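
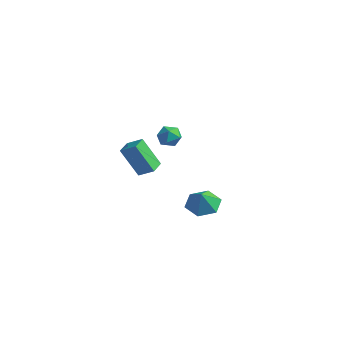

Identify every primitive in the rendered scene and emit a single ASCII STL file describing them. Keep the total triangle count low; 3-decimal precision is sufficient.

solid 
facet normal -0.778 -0.412 -0.474
outer loop
vertex -4.193 -1.466 0.077
vertex -4.763 -0.52 0.191
vertex -3.401 -0.757 -1.838
endloop
endfacet
facet normal 0.513 -0.852 -0.103
outer loop
vertex -2.537 -0.3 -1.311
vertex -4.193 -1.466 0.077
vertex -3.401 -0.757 -1.838
endloop
endfacet
facet normal -0.778 -0.412 -0.474
outer loop
vertex -3.401 -0.757 -1.838
vertex -4.763 -0.52 0.191
vertex -3.971 0.188 -1.724
endloop
endfacet
facet normal 0.362 0.324 -0.874
outer loop
vertex -3.971 0.188 -1.724
vertex -2.537 -0.3 -1.311
vertex -3.401 -0.757 -1.838
endloop
endfacet
facet normal -0.362 -0.324 0.874
outer loop
vertex -4.193 -1.466 0.077
vertex -3.899 -0.063 0.718
vertex -4.763 -0.52 0.191
endloop
endfacet
facet normal 0.514 -0.852 -0.102
outer loop
vertex -3.329 -1.008 0.604
vertex -4.193 -1.466 0.077
vertex -2.537 -0.3 -1.311
endloop
endfacet
facet normal -0.362 -0.324 0.874
outer loop
vertex -3.329 -1.008 0.604
vertex -3.899 -0.063 0.718
vertex -4.193 -1.466 0.077
endloop
endfacet
facet normal -0.513 0.852 0.103
outer loop
vertex -4.763 -0.52 0.191
vertex -3.899 -0.063 0.718
vertex -3.971 0.188 -1.724
endloop
endfacet
facet normal 0.362 0.323 -0.874
outer loop
vertex -3.107 0.646 -1.197
vertex -2.537 -0.3 -1.311
vertex -3.971 0.188 -1.724
endloop
endfacet
facet normal -0.514 0.852 0.103
outer loop
vertex -3.971 0.188 -1.724
vertex -3.899 -0.063 0.718
vertex -3.107 0.646 -1.197
endloop
endfacet
facet normal 0.778 0.412 0.474
outer loop
vertex -3.107 0.646 -1.197
vertex -3.329 -1.008 0.604
vertex -2.537 -0.3 -1.311
endloop
endfacet
facet normal 0.778 0.412 0.474
outer loop
vertex -3.899 -0.063 0.718
vertex -3.329 -1.008 0.604
vertex -3.107 0.646 -1.197
endloop
endfacet
facet normal -0.366 0.418 -0.831
outer loop
vertex 4.07 -2.54 -1.538
vertex 3.626 -1.803 -0.972
vertex 4.584 -1.673 -1.328
endloop
endfacet
facet normal 0.853 -0.519 0.052
outer loop
vertex 4.07 -2.54 -1.538
vertex 4.584 -1.673 -1.328
vertex 4.094 -2.337 0.092
endloop
endfacet
facet normal -0.366 0.417 -0.832
outer loop
vertex 4.584 -1.673 -1.328
vertex 3.626 -1.803 -0.972
vertex 4.14 -0.935 -0.763
endloop
endfacet
facet normal 0.886 0.220 0.409
outer loop
vertex 4.584 -1.673 -1.328
vertex 4.14 -0.935 -0.763
vertex 4.094 -2.337 0.092
endloop
endfacet
facet normal -0.366 0.417 -0.832
outer loop
vertex 4.14 -0.935 -0.763
vertex 3.626 -1.803 -0.972
vertex 3.182 -1.065 -0.407
endloop
endfacet
facet normal 0.241 0.499 0.832
outer loop
vertex 4.14 -0.935 -0.763
vertex 3.182 -1.065 -0.407
vertex 4.094 -2.337 0.092
endloop
endfacet
facet normal -0.365 0.417 -0.832
outer loop
vertex 3.182 -1.065 -0.407
vertex 3.626 -1.803 -0.972
vertex 2.668 -1.933 -0.617
endloop
endfacet
facet normal -0.436 0.040 0.899
outer loop
vertex 3.182 -1.065 -0.407
vertex 2.668 -1.933 -0.617
vertex 4.094 -2.337 0.092
endloop
endfacet
facet normal -0.365 0.418 -0.832
outer loop
vertex 2.668 -1.933 -0.617
vertex 3.626 -1.803 -0.972
vertex 3.112 -2.67 -1.182
endloop
endfacet
facet normal -0.468 -0.698 0.543
outer loop
vertex 2.668 -1.933 -0.617
vertex 3.112 -2.67 -1.182
vertex 4.094 -2.337 0.092
endloop
endfacet
facet normal -0.366 0.418 -0.831
outer loop
vertex 3.112 -2.67 -1.182
vertex 3.626 -1.803 -0.972
vertex 4.07 -2.54 -1.538
endloop
endfacet
facet normal 0.177 -0.977 0.119
outer loop
vertex 3.112 -2.67 -1.182
vertex 4.07 -2.54 -1.538
vertex 4.094 -2.337 0.092
endloop
endfacet
facet normal -0.911 0.187 0.368
outer loop
vertex -3.045 0.453 1.23
vertex -2.722 0.557 1.977
vertex -2.796 1.197 1.469
endloop
endfacet
facet normal -0.866 0.390 -0.314
outer loop
vertex -3.045 0.453 1.23
vertex -2.796 1.197 1.469
vertex -2.638 0.936 0.708
endloop
endfacet
facet normal -0.688 -0.180 -0.703
outer loop
vertex -3.045 0.453 1.23
vertex -2.638 0.936 0.708
vertex -2.466 0.135 0.745
endloop
endfacet
facet normal -0.624 -0.737 -0.261
outer loop
vertex -3.045 0.453 1.23
vertex -2.466 0.135 0.745
vertex -2.518 -0.099 1.529
endloop
endfacet
facet normal -0.761 -0.510 0.400
outer loop
vertex -3.045 0.453 1.23
vertex -2.518 -0.099 1.529
vertex -2.722 0.557 1.977
endloop
endfacet
facet normal -0.337 0.867 -0.367
outer loop
vertex -2.638 0.936 0.708
vertex -2.796 1.197 1.469
vertex -2.062 1.339 1.131
endloop
endfacet
facet normal -0.409 0.538 0.737
outer loop
vertex -2.796 1.197 1.469
vertex -2.722 0.557 1.977
vertex -2.114 1.105 1.915
endloop
endfacet
facet normal -0.166 -0.591 0.789
outer loop
vertex -2.722 0.557 1.977
vertex -2.518 -0.099 1.529
vertex -1.942 0.304 1.952
endloop
endfacet
facet normal 0.055 -0.958 -0.282
outer loop
vertex -2.518 -0.099 1.529
vertex -2.466 0.135 0.745
vertex -1.784 0.043 1.191
endloop
endfacet
facet normal -0.050 -0.057 -0.997
outer loop
vertex -2.466 0.135 0.745
vertex -2.638 0.936 0.708
vertex -1.858 0.683 0.683
endloop
endfacet
facet normal 0.624 0.737 0.261
outer loop
vertex -1.535 0.787 1.43
vertex -2.062 1.339 1.131
vertex -2.114 1.105 1.915
endloop
endfacet
facet normal 0.688 0.180 0.703
outer loop
vertex -1.535 0.787 1.43
vertex -2.114 1.105 1.915
vertex -1.942 0.304 1.952
endloop
endfacet
facet normal 0.866 -0.390 0.314
outer loop
vertex -1.535 0.787 1.43
vertex -1.942 0.304 1.952
vertex -1.784 0.043 1.191
endloop
endfacet
facet normal 0.911 -0.187 -0.368
outer loop
vertex -1.535 0.787 1.43
vertex -1.784 0.043 1.191
vertex -1.858 0.683 0.683
endloop
endfacet
facet normal 0.761 0.510 -0.400
outer loop
vertex -1.535 0.787 1.43
vertex -1.858 0.683 0.683
vertex -2.062 1.339 1.131
endloop
endfacet
facet normal -0.055 0.958 0.282
outer loop
vertex -2.114 1.105 1.915
vertex -2.062 1.339 1.131
vertex -2.796 1.197 1.469
endloop
endfacet
facet normal 0.050 0.057 0.997
outer loop
vertex -1.942 0.304 1.952
vertex -2.114 1.105 1.915
vertex -2.722 0.557 1.977
endloop
endfacet
facet normal 0.337 -0.867 0.367
outer loop
vertex -1.784 0.043 1.191
vertex -1.942 0.304 1.952
vertex -2.518 -0.099 1.529
endloop
endfacet
facet normal 0.409 -0.538 -0.737
outer loop
vertex -1.858 0.683 0.683
vertex -1.784 0.043 1.191
vertex -2.466 0.135 0.745
endloop
endfacet
facet normal 0.166 0.591 -0.789
outer loop
vertex -2.062 1.339 1.131
vertex -1.858 0.683 0.683
vertex -2.638 0.936 0.708
endloop
endfacet

endsolid


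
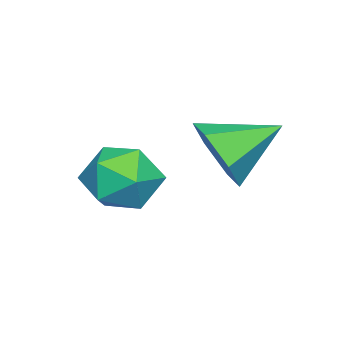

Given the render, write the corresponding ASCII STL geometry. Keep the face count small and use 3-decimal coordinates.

solid 
facet normal -0.796 0.591 -0.135
outer loop
vertex -0.95 -0.581 -3.193
vertex -1.215 -0.713 -2.206
vertex -0.593 0.064 -2.474
endloop
endfacet
facet normal -0.262 0.779 -0.569
outer loop
vertex -0.95 -0.581 -3.193
vertex -0.593 0.064 -2.474
vertex 0.032 -0.271 -3.221
endloop
endfacet
facet normal -0.096 0.216 -0.972
outer loop
vertex -0.95 -0.581 -3.193
vertex 0.032 -0.271 -3.221
vertex -0.204 -1.255 -3.416
endloop
endfacet
facet normal -0.526 -0.322 -0.787
outer loop
vertex -0.95 -0.581 -3.193
vertex -0.204 -1.255 -3.416
vertex -0.975 -1.528 -2.789
endloop
endfacet
facet normal -0.959 -0.090 -0.269
outer loop
vertex -0.95 -0.581 -3.193
vertex -0.975 -1.528 -2.789
vertex -1.215 -0.713 -2.206
endloop
endfacet
facet normal 0.305 0.938 -0.165
outer loop
vertex 0.032 -0.271 -3.221
vertex -0.593 0.064 -2.474
vertex 0.375 -0.212 -2.251
endloop
endfacet
facet normal -0.558 0.632 0.538
outer loop
vertex -0.593 0.064 -2.474
vertex -1.215 -0.713 -2.206
vertex -0.396 -0.485 -1.624
endloop
endfacet
facet normal -0.822 -0.471 0.319
outer loop
vertex -1.215 -0.713 -2.206
vertex -0.975 -1.528 -2.789
vertex -0.632 -1.469 -1.819
endloop
endfacet
facet normal -0.122 -0.846 -0.518
outer loop
vertex -0.975 -1.528 -2.789
vertex -0.204 -1.255 -3.416
vertex -0.007 -1.804 -2.566
endloop
endfacet
facet normal 0.575 0.024 -0.818
outer loop
vertex -0.204 -1.255 -3.416
vertex 0.032 -0.271 -3.221
vertex 0.615 -1.027 -2.834
endloop
endfacet
facet normal 0.526 0.322 0.787
outer loop
vertex 0.35 -1.159 -1.847
vertex 0.375 -0.212 -2.251
vertex -0.396 -0.485 -1.624
endloop
endfacet
facet normal 0.096 -0.216 0.972
outer loop
vertex 0.35 -1.159 -1.847
vertex -0.396 -0.485 -1.624
vertex -0.632 -1.469 -1.819
endloop
endfacet
facet normal 0.262 -0.779 0.569
outer loop
vertex 0.35 -1.159 -1.847
vertex -0.632 -1.469 -1.819
vertex -0.007 -1.804 -2.566
endloop
endfacet
facet normal 0.796 -0.591 0.135
outer loop
vertex 0.35 -1.159 -1.847
vertex -0.007 -1.804 -2.566
vertex 0.615 -1.027 -2.834
endloop
endfacet
facet normal 0.959 0.090 0.269
outer loop
vertex 0.35 -1.159 -1.847
vertex 0.615 -1.027 -2.834
vertex 0.375 -0.212 -2.251
endloop
endfacet
facet normal 0.122 0.846 0.518
outer loop
vertex -0.396 -0.485 -1.624
vertex 0.375 -0.212 -2.251
vertex -0.593 0.064 -2.474
endloop
endfacet
facet normal -0.575 -0.024 0.818
outer loop
vertex -0.632 -1.469 -1.819
vertex -0.396 -0.485 -1.624
vertex -1.215 -0.713 -2.206
endloop
endfacet
facet normal -0.305 -0.938 0.165
outer loop
vertex -0.007 -1.804 -2.566
vertex -0.632 -1.469 -1.819
vertex -0.975 -1.528 -2.789
endloop
endfacet
facet normal 0.558 -0.632 -0.538
outer loop
vertex 0.615 -1.027 -2.834
vertex -0.007 -1.804 -2.566
vertex -0.204 -1.255 -3.416
endloop
endfacet
facet normal 0.822 0.471 -0.319
outer loop
vertex 0.375 -0.212 -2.251
vertex 0.615 -1.027 -2.834
vertex 0.032 -0.271 -3.221
endloop
endfacet
facet normal 0.568 -0.704 -0.426
outer loop
vertex -1.521 0.586 -1.44
vertex -2.129 0.62 -2.308
vertex -1.283 1.254 -2.228
endloop
endfacet
facet normal 0.433 0.619 0.655
outer loop
vertex -1.521 0.586 -1.44
vertex -1.283 1.254 -2.228
vertex -3.111 1.84 -1.572
endloop
endfacet
facet normal 0.568 -0.704 -0.426
outer loop
vertex -1.283 1.254 -2.228
vertex -2.129 0.62 -2.308
vertex -1.891 1.288 -3.096
endloop
endfacet
facet normal 0.256 0.956 -0.142
outer loop
vertex -1.283 1.254 -2.228
vertex -1.891 1.288 -3.096
vertex -3.111 1.84 -1.572
endloop
endfacet
facet normal 0.568 -0.704 -0.426
outer loop
vertex -1.891 1.288 -3.096
vertex -2.129 0.62 -2.308
vertex -2.737 0.654 -3.176
endloop
endfacet
facet normal -0.444 0.668 -0.597
outer loop
vertex -1.891 1.288 -3.096
vertex -2.737 0.654 -3.176
vertex -3.111 1.84 -1.572
endloop
endfacet
facet normal 0.567 -0.705 -0.425
outer loop
vertex -2.737 0.654 -3.176
vertex -2.129 0.62 -2.308
vertex -2.975 -0.013 -2.387
endloop
endfacet
facet normal -0.966 0.042 -0.256
outer loop
vertex -2.737 0.654 -3.176
vertex -2.975 -0.013 -2.387
vertex -3.111 1.84 -1.572
endloop
endfacet
facet normal 0.567 -0.705 -0.425
outer loop
vertex -2.975 -0.013 -2.387
vertex -2.129 0.62 -2.308
vertex -2.367 -0.047 -1.52
endloop
endfacet
facet normal -0.788 -0.296 0.541
outer loop
vertex -2.975 -0.013 -2.387
vertex -2.367 -0.047 -1.52
vertex -3.111 1.84 -1.572
endloop
endfacet
facet normal 0.568 -0.705 -0.425
outer loop
vertex -2.367 -0.047 -1.52
vertex -2.129 0.62 -2.308
vertex -1.521 0.586 -1.44
endloop
endfacet
facet normal -0.089 -0.007 0.996
outer loop
vertex -2.367 -0.047 -1.52
vertex -1.521 0.586 -1.44
vertex -3.111 1.84 -1.572
endloop
endfacet

endsolid


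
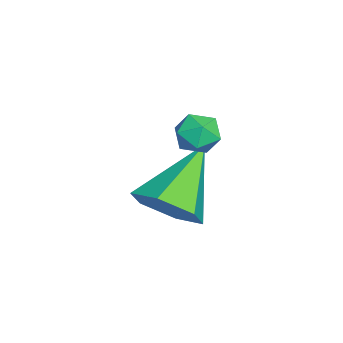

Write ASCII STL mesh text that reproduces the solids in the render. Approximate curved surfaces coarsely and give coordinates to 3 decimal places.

solid 
facet normal 0.686 -0.390 -0.615
outer loop
vertex 2.198 -3.441 -0.159
vertex 1.531 -4.136 -0.463
vertex 1.597 -3.253 -0.949
endloop
endfacet
facet normal 0.134 0.982 0.132
outer loop
vertex 2.198 -3.441 -0.159
vertex 1.597 -3.253 -0.949
vertex 0.029 -3.284 0.883
endloop
endfacet
facet normal 0.686 -0.390 -0.615
outer loop
vertex 1.597 -3.253 -0.949
vertex 1.531 -4.136 -0.463
vertex 0.93 -3.948 -1.253
endloop
endfacet
facet normal -0.539 0.713 -0.449
outer loop
vertex 1.597 -3.253 -0.949
vertex 0.93 -3.948 -1.253
vertex 0.029 -3.284 0.883
endloop
endfacet
facet normal 0.686 -0.389 -0.615
outer loop
vertex 0.93 -3.948 -1.253
vertex 1.531 -4.136 -0.463
vertex 0.864 -4.831 -0.768
endloop
endfacet
facet normal -0.927 -0.124 -0.353
outer loop
vertex 0.93 -3.948 -1.253
vertex 0.864 -4.831 -0.768
vertex 0.029 -3.284 0.883
endloop
endfacet
facet normal 0.686 -0.389 -0.615
outer loop
vertex 0.864 -4.831 -0.768
vertex 1.531 -4.136 -0.463
vertex 1.465 -5.019 0.022
endloop
endfacet
facet normal -0.643 -0.693 0.324
outer loop
vertex 0.864 -4.831 -0.768
vertex 1.465 -5.019 0.022
vertex 0.029 -3.284 0.883
endloop
endfacet
facet normal 0.686 -0.389 -0.615
outer loop
vertex 1.465 -5.019 0.022
vertex 1.531 -4.136 -0.463
vertex 2.132 -4.324 0.326
endloop
endfacet
facet normal 0.030 -0.424 0.905
outer loop
vertex 1.465 -5.019 0.022
vertex 2.132 -4.324 0.326
vertex 0.029 -3.284 0.883
endloop
endfacet
facet normal 0.686 -0.389 -0.615
outer loop
vertex 2.132 -4.324 0.326
vertex 1.531 -4.136 -0.463
vertex 2.198 -3.441 -0.159
endloop
endfacet
facet normal 0.418 0.413 0.809
outer loop
vertex 2.132 -4.324 0.326
vertex 2.198 -3.441 -0.159
vertex 0.029 -3.284 0.883
endloop
endfacet
facet normal -0.181 0.976 0.121
outer loop
vertex 1.176 -2.929 2.014
vertex 1.301 -2.985 2.651
vertex 1.783 -2.844 2.235
endloop
endfacet
facet normal 0.075 0.844 -0.531
outer loop
vertex 1.176 -2.929 2.014
vertex 1.783 -2.844 2.235
vertex 1.681 -3.18 1.686
endloop
endfacet
facet normal -0.364 0.380 -0.851
outer loop
vertex 1.176 -2.929 2.014
vertex 1.681 -3.18 1.686
vertex 1.136 -3.529 1.763
endloop
endfacet
facet normal -0.891 0.225 -0.395
outer loop
vertex 1.176 -2.929 2.014
vertex 1.136 -3.529 1.763
vertex 0.902 -3.409 2.359
endloop
endfacet
facet normal -0.779 0.592 0.205
outer loop
vertex 1.176 -2.929 2.014
vertex 0.902 -3.409 2.359
vertex 1.301 -2.985 2.651
endloop
endfacet
facet normal 0.712 0.532 -0.458
outer loop
vertex 1.681 -3.18 1.686
vertex 1.783 -2.844 2.235
vertex 2.118 -3.391 2.121
endloop
endfacet
facet normal 0.298 0.745 0.597
outer loop
vertex 1.783 -2.844 2.235
vertex 1.301 -2.985 2.651
vertex 1.884 -3.271 2.717
endloop
endfacet
facet normal -0.669 0.125 0.733
outer loop
vertex 1.301 -2.985 2.651
vertex 0.902 -3.409 2.359
vertex 1.339 -3.62 2.794
endloop
endfacet
facet normal -0.849 -0.470 -0.239
outer loop
vertex 0.902 -3.409 2.359
vertex 1.136 -3.529 1.763
vertex 1.237 -3.956 2.245
endloop
endfacet
facet normal 0.003 -0.220 -0.976
outer loop
vertex 1.136 -3.529 1.763
vertex 1.681 -3.18 1.686
vertex 1.719 -3.815 1.829
endloop
endfacet
facet normal 0.891 -0.225 0.395
outer loop
vertex 1.844 -3.871 2.466
vertex 2.118 -3.391 2.121
vertex 1.884 -3.271 2.717
endloop
endfacet
facet normal 0.364 -0.380 0.851
outer loop
vertex 1.844 -3.871 2.466
vertex 1.884 -3.271 2.717
vertex 1.339 -3.62 2.794
endloop
endfacet
facet normal -0.075 -0.844 0.531
outer loop
vertex 1.844 -3.871 2.466
vertex 1.339 -3.62 2.794
vertex 1.237 -3.956 2.245
endloop
endfacet
facet normal 0.181 -0.976 -0.121
outer loop
vertex 1.844 -3.871 2.466
vertex 1.237 -3.956 2.245
vertex 1.719 -3.815 1.829
endloop
endfacet
facet normal 0.779 -0.592 -0.205
outer loop
vertex 1.844 -3.871 2.466
vertex 1.719 -3.815 1.829
vertex 2.118 -3.391 2.121
endloop
endfacet
facet normal 0.849 0.470 0.239
outer loop
vertex 1.884 -3.271 2.717
vertex 2.118 -3.391 2.121
vertex 1.783 -2.844 2.235
endloop
endfacet
facet normal -0.003 0.220 0.976
outer loop
vertex 1.339 -3.62 2.794
vertex 1.884 -3.271 2.717
vertex 1.301 -2.985 2.651
endloop
endfacet
facet normal -0.712 -0.532 0.458
outer loop
vertex 1.237 -3.956 2.245
vertex 1.339 -3.62 2.794
vertex 0.902 -3.409 2.359
endloop
endfacet
facet normal -0.298 -0.745 -0.597
outer loop
vertex 1.719 -3.815 1.829
vertex 1.237 -3.956 2.245
vertex 1.136 -3.529 1.763
endloop
endfacet
facet normal 0.669 -0.125 -0.733
outer loop
vertex 2.118 -3.391 2.121
vertex 1.719 -3.815 1.829
vertex 1.681 -3.18 1.686
endloop
endfacet

endsolid


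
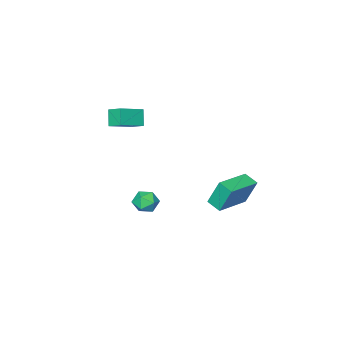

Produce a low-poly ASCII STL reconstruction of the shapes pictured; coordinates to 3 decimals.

solid 
facet normal -0.529 0.699 0.481
outer loop
vertex 0.375 -0.609 -1.159
vertex 0.651 -0.861 -0.489
vertex 1.023 -0.313 -0.876
endloop
endfacet
facet normal -0.346 0.922 -0.172
outer loop
vertex 0.375 -0.609 -1.159
vertex 1.023 -0.313 -0.876
vertex 0.969 -0.473 -1.625
endloop
endfacet
facet normal -0.611 0.458 -0.645
outer loop
vertex 0.375 -0.609 -1.159
vertex 0.969 -0.473 -1.625
vertex 0.563 -1.12 -1.7
endloop
endfacet
facet normal -0.957 -0.051 -0.285
outer loop
vertex 0.375 -0.609 -1.159
vertex 0.563 -1.12 -1.7
vertex 0.367 -1.36 -0.998
endloop
endfacet
facet normal -0.907 0.098 0.410
outer loop
vertex 0.375 -0.609 -1.159
vertex 0.367 -1.36 -0.998
vertex 0.651 -0.861 -0.489
endloop
endfacet
facet normal 0.365 0.905 -0.220
outer loop
vertex 0.969 -0.473 -1.625
vertex 1.023 -0.313 -0.876
vertex 1.613 -0.64 -1.242
endloop
endfacet
facet normal 0.069 0.544 0.836
outer loop
vertex 1.023 -0.313 -0.876
vertex 0.651 -0.861 -0.489
vertex 1.417 -0.88 -0.54
endloop
endfacet
facet normal -0.541 -0.429 0.723
outer loop
vertex 0.651 -0.861 -0.489
vertex 0.367 -1.36 -0.998
vertex 1.011 -1.527 -0.615
endloop
endfacet
facet normal -0.622 -0.671 -0.403
outer loop
vertex 0.367 -1.36 -0.998
vertex 0.563 -1.12 -1.7
vertex 0.957 -1.687 -1.364
endloop
endfacet
facet normal -0.062 0.153 -0.986
outer loop
vertex 0.563 -1.12 -1.7
vertex 0.969 -0.473 -1.625
vertex 1.329 -1.139 -1.751
endloop
endfacet
facet normal 0.957 0.051 0.285
outer loop
vertex 1.605 -1.391 -1.081
vertex 1.613 -0.64 -1.242
vertex 1.417 -0.88 -0.54
endloop
endfacet
facet normal 0.611 -0.458 0.645
outer loop
vertex 1.605 -1.391 -1.081
vertex 1.417 -0.88 -0.54
vertex 1.011 -1.527 -0.615
endloop
endfacet
facet normal 0.346 -0.922 0.172
outer loop
vertex 1.605 -1.391 -1.081
vertex 1.011 -1.527 -0.615
vertex 0.957 -1.687 -1.364
endloop
endfacet
facet normal 0.529 -0.699 -0.481
outer loop
vertex 1.605 -1.391 -1.081
vertex 0.957 -1.687 -1.364
vertex 1.329 -1.139 -1.751
endloop
endfacet
facet normal 0.907 -0.098 -0.410
outer loop
vertex 1.605 -1.391 -1.081
vertex 1.329 -1.139 -1.751
vertex 1.613 -0.64 -1.242
endloop
endfacet
facet normal 0.622 0.671 0.403
outer loop
vertex 1.417 -0.88 -0.54
vertex 1.613 -0.64 -1.242
vertex 1.023 -0.313 -0.876
endloop
endfacet
facet normal 0.062 -0.153 0.986
outer loop
vertex 1.011 -1.527 -0.615
vertex 1.417 -0.88 -0.54
vertex 0.651 -0.861 -0.489
endloop
endfacet
facet normal -0.365 -0.905 0.220
outer loop
vertex 0.957 -1.687 -1.364
vertex 1.011 -1.527 -0.615
vertex 0.367 -1.36 -0.998
endloop
endfacet
facet normal -0.069 -0.544 -0.836
outer loop
vertex 1.329 -1.139 -1.751
vertex 0.957 -1.687 -1.364
vertex 0.563 -1.12 -1.7
endloop
endfacet
facet normal 0.541 0.429 -0.723
outer loop
vertex 1.613 -0.64 -1.242
vertex 1.329 -1.139 -1.751
vertex 0.969 -0.473 -1.625
endloop
endfacet
facet normal -0.348 -0.435 0.830
outer loop
vertex 0.64 -4.342 4.084
vertex 0.54 -3.497 4.485
vertex -0.813 -4.248 3.524
endloop
endfacet
facet normal 0.106 -0.899 -0.426
outer loop
vertex -0.44 -3.783 2.635
vertex 0.64 -4.342 4.084
vertex -0.813 -4.248 3.524
endloop
endfacet
facet normal -0.349 -0.434 0.830
outer loop
vertex -0.813 -4.248 3.524
vertex 0.54 -3.497 4.485
vertex -0.913 -3.403 3.924
endloop
endfacet
facet normal -0.931 0.060 -0.359
outer loop
vertex -0.913 -3.403 3.924
vertex -0.44 -3.783 2.635
vertex -0.813 -4.248 3.524
endloop
endfacet
facet normal 0.931 -0.060 0.359
outer loop
vertex 0.64 -4.342 4.084
vertex 0.913 -3.032 3.596
vertex 0.54 -3.497 4.485
endloop
endfacet
facet normal 0.106 -0.899 -0.426
outer loop
vertex 1.013 -3.877 3.196
vertex 0.64 -4.342 4.084
vertex -0.44 -3.783 2.635
endloop
endfacet
facet normal 0.931 -0.060 0.360
outer loop
vertex 1.013 -3.877 3.196
vertex 0.913 -3.032 3.596
vertex 0.64 -4.342 4.084
endloop
endfacet
facet normal -0.106 0.899 0.426
outer loop
vertex 0.54 -3.497 4.485
vertex 0.913 -3.032 3.596
vertex -0.913 -3.403 3.924
endloop
endfacet
facet normal -0.931 0.060 -0.360
outer loop
vertex -0.54 -2.938 3.036
vertex -0.44 -3.783 2.635
vertex -0.913 -3.403 3.924
endloop
endfacet
facet normal -0.106 0.899 0.426
outer loop
vertex -0.913 -3.403 3.924
vertex 0.913 -3.032 3.596
vertex -0.54 -2.938 3.036
endloop
endfacet
facet normal 0.349 0.435 -0.830
outer loop
vertex -0.54 -2.938 3.036
vertex 1.013 -3.877 3.196
vertex -0.44 -3.783 2.635
endloop
endfacet
facet normal 0.348 0.434 -0.831
outer loop
vertex 0.913 -3.032 3.596
vertex 1.013 -3.877 3.196
vertex -0.54 -2.938 3.036
endloop
endfacet
facet normal -0.980 -0.132 -0.151
outer loop
vertex -2.107 3.034 1.59
vertex -2.172 3.85 1.297
vertex -1.807 2.52 0.094
endloop
endfacet
facet normal 0.075 -0.938 0.337
outer loop
vertex 0.192 2.79 0.403
vertex -2.107 3.034 1.59
vertex -1.807 2.52 0.094
endloop
endfacet
facet normal -0.980 -0.131 -0.152
outer loop
vertex -1.807 2.52 0.094
vertex -2.172 3.85 1.297
vertex -1.871 3.337 -0.199
endloop
endfacet
facet normal 0.187 -0.319 -0.929
outer loop
vertex -1.871 3.337 -0.199
vertex 0.192 2.79 0.403
vertex -1.807 2.52 0.094
endloop
endfacet
facet normal -0.187 0.319 0.929
outer loop
vertex -2.107 3.034 1.59
vertex -0.173 4.12 1.606
vertex -2.172 3.85 1.297
endloop
endfacet
facet normal 0.074 -0.939 0.337
outer loop
vertex -0.109 3.303 1.899
vertex -2.107 3.034 1.59
vertex 0.192 2.79 0.403
endloop
endfacet
facet normal -0.187 0.319 0.929
outer loop
vertex -0.109 3.303 1.899
vertex -0.173 4.12 1.606
vertex -2.107 3.034 1.59
endloop
endfacet
facet normal -0.075 0.939 -0.337
outer loop
vertex -2.172 3.85 1.297
vertex -0.173 4.12 1.606
vertex -1.871 3.337 -0.199
endloop
endfacet
facet normal 0.187 -0.319 -0.929
outer loop
vertex 0.127 3.606 0.11
vertex 0.192 2.79 0.403
vertex -1.871 3.337 -0.199
endloop
endfacet
facet normal -0.074 0.938 -0.337
outer loop
vertex -1.871 3.337 -0.199
vertex -0.173 4.12 1.606
vertex 0.127 3.606 0.11
endloop
endfacet
facet normal 0.980 0.132 0.152
outer loop
vertex 0.127 3.606 0.11
vertex -0.109 3.303 1.899
vertex 0.192 2.79 0.403
endloop
endfacet
facet normal 0.980 0.131 0.151
outer loop
vertex -0.173 4.12 1.606
vertex -0.109 3.303 1.899
vertex 0.127 3.606 0.11
endloop
endfacet

endsolid


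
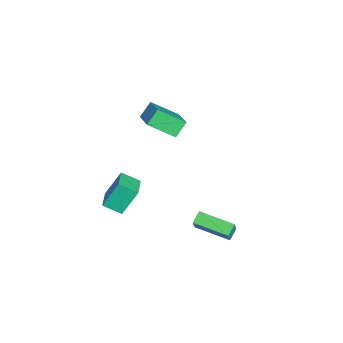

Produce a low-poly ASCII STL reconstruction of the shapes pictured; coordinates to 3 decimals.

solid 
facet normal -0.973 -0.032 -0.230
outer loop
vertex 1.626 -3.829 2.61
vertex 1.722 -2.748 2.054
vertex 2.028 -4.679 1.029
endloop
endfacet
facet normal -0.078 -0.886 0.457
outer loop
vertex 3.458 -4.632 1.366
vertex 1.626 -3.829 2.61
vertex 2.028 -4.679 1.029
endloop
endfacet
facet normal -0.973 -0.032 -0.230
outer loop
vertex 2.028 -4.679 1.029
vertex 1.722 -2.748 2.054
vertex 2.124 -3.598 0.472
endloop
endfacet
facet normal 0.218 -0.462 -0.860
outer loop
vertex 2.124 -3.598 0.472
vertex 3.458 -4.632 1.366
vertex 2.028 -4.679 1.029
endloop
endfacet
facet normal -0.218 0.462 0.860
outer loop
vertex 1.626 -3.829 2.61
vertex 3.152 -2.701 2.391
vertex 1.722 -2.748 2.054
endloop
endfacet
facet normal -0.079 -0.886 0.456
outer loop
vertex 3.056 -3.782 2.948
vertex 1.626 -3.829 2.61
vertex 3.458 -4.632 1.366
endloop
endfacet
facet normal -0.218 0.462 0.859
outer loop
vertex 3.056 -3.782 2.948
vertex 3.152 -2.701 2.391
vertex 1.626 -3.829 2.61
endloop
endfacet
facet normal 0.078 0.886 -0.456
outer loop
vertex 1.722 -2.748 2.054
vertex 3.152 -2.701 2.391
vertex 2.124 -3.598 0.472
endloop
endfacet
facet normal 0.218 -0.462 -0.860
outer loop
vertex 3.554 -3.551 0.81
vertex 3.458 -4.632 1.366
vertex 2.124 -3.598 0.472
endloop
endfacet
facet normal 0.079 0.886 -0.456
outer loop
vertex 2.124 -3.598 0.472
vertex 3.152 -2.701 2.391
vertex 3.554 -3.551 0.81
endloop
endfacet
facet normal 0.973 0.032 0.230
outer loop
vertex 3.554 -3.551 0.81
vertex 3.056 -3.782 2.948
vertex 3.458 -4.632 1.366
endloop
endfacet
facet normal 0.973 0.032 0.230
outer loop
vertex 3.152 -2.701 2.391
vertex 3.056 -3.782 2.948
vertex 3.554 -3.551 0.81
endloop
endfacet
facet normal -0.504 0.049 -0.863
outer loop
vertex 2.355 0.654 -0.14
vertex 3.033 2.643 -0.423
vertex 3.013 0.373 -0.54
endloop
endfacet
facet normal -0.320 -0.938 0.133
outer loop
vertex 3.587 0.317 0.443
vertex 2.355 0.654 -0.14
vertex 3.013 0.373 -0.54
endloop
endfacet
facet normal -0.504 0.049 -0.863
outer loop
vertex 3.013 0.373 -0.54
vertex 3.033 2.643 -0.423
vertex 3.691 2.362 -0.823
endloop
endfacet
facet normal 0.803 -0.343 -0.488
outer loop
vertex 3.691 2.362 -0.823
vertex 3.587 0.317 0.443
vertex 3.013 0.373 -0.54
endloop
endfacet
facet normal -0.803 0.343 0.488
outer loop
vertex 2.355 0.654 -0.14
vertex 3.607 2.587 0.56
vertex 3.033 2.643 -0.423
endloop
endfacet
facet normal -0.320 -0.938 0.133
outer loop
vertex 2.929 0.598 0.843
vertex 2.355 0.654 -0.14
vertex 3.587 0.317 0.443
endloop
endfacet
facet normal -0.803 0.343 0.488
outer loop
vertex 2.929 0.598 0.843
vertex 3.607 2.587 0.56
vertex 2.355 0.654 -0.14
endloop
endfacet
facet normal 0.320 0.938 -0.133
outer loop
vertex 3.033 2.643 -0.423
vertex 3.607 2.587 0.56
vertex 3.691 2.362 -0.823
endloop
endfacet
facet normal 0.803 -0.343 -0.488
outer loop
vertex 4.265 2.306 0.16
vertex 3.587 0.317 0.443
vertex 3.691 2.362 -0.823
endloop
endfacet
facet normal 0.320 0.938 -0.133
outer loop
vertex 3.691 2.362 -0.823
vertex 3.607 2.587 0.56
vertex 4.265 2.306 0.16
endloop
endfacet
facet normal 0.504 -0.049 0.863
outer loop
vertex 4.265 2.306 0.16
vertex 2.929 0.598 0.843
vertex 3.587 0.317 0.443
endloop
endfacet
facet normal 0.504 -0.049 0.863
outer loop
vertex 3.607 2.587 0.56
vertex 2.929 0.598 0.843
vertex 4.265 2.306 0.16
endloop
endfacet
facet normal -0.516 0.456 0.725
outer loop
vertex -4.98 -2.979 3.004
vertex -3.485 -2.388 3.696
vertex -5.109 -1.35 1.887
endloop
endfacet
facet normal -0.854 -0.338 -0.395
outer loop
vertex -4.495 -1.892 1.024
vertex -4.98 -2.979 3.004
vertex -5.109 -1.35 1.887
endloop
endfacet
facet normal -0.516 0.456 0.725
outer loop
vertex -5.109 -1.35 1.887
vertex -3.485 -2.388 3.696
vertex -3.614 -0.758 2.579
endloop
endfacet
facet normal -0.065 0.823 -0.564
outer loop
vertex -3.614 -0.758 2.579
vertex -4.495 -1.892 1.024
vertex -5.109 -1.35 1.887
endloop
endfacet
facet normal 0.065 -0.824 0.563
outer loop
vertex -4.98 -2.979 3.004
vertex -2.871 -2.93 2.833
vertex -3.485 -2.388 3.696
endloop
endfacet
facet normal -0.854 -0.338 -0.395
outer loop
vertex -4.366 -3.522 2.141
vertex -4.98 -2.979 3.004
vertex -4.495 -1.892 1.024
endloop
endfacet
facet normal 0.065 -0.823 0.564
outer loop
vertex -4.366 -3.522 2.141
vertex -2.871 -2.93 2.833
vertex -4.98 -2.979 3.004
endloop
endfacet
facet normal 0.854 0.338 0.395
outer loop
vertex -3.485 -2.388 3.696
vertex -2.871 -2.93 2.833
vertex -3.614 -0.758 2.579
endloop
endfacet
facet normal -0.064 0.823 -0.564
outer loop
vertex -3.0 -1.301 1.716
vertex -4.495 -1.892 1.024
vertex -3.614 -0.758 2.579
endloop
endfacet
facet normal 0.854 0.338 0.395
outer loop
vertex -3.614 -0.758 2.579
vertex -2.871 -2.93 2.833
vertex -3.0 -1.301 1.716
endloop
endfacet
facet normal 0.516 -0.456 -0.725
outer loop
vertex -3.0 -1.301 1.716
vertex -4.366 -3.522 2.141
vertex -4.495 -1.892 1.024
endloop
endfacet
facet normal 0.516 -0.456 -0.725
outer loop
vertex -2.871 -2.93 2.833
vertex -4.366 -3.522 2.141
vertex -3.0 -1.301 1.716
endloop
endfacet

endsolid


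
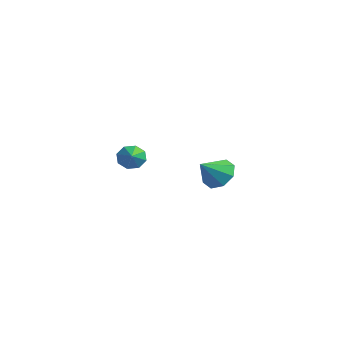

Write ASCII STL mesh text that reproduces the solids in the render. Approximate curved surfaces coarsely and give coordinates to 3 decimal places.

solid 
facet normal -0.084 0.780 -0.620
outer loop
vertex -2.463 3.989 0.413
vertex -3.016 3.412 -0.237
vertex -3.236 4.024 0.562
endloop
endfacet
facet normal 0.193 0.130 0.973
outer loop
vertex -2.463 3.989 0.413
vertex -3.236 4.024 0.562
vertex -2.884 2.188 0.737
endloop
endfacet
facet normal -0.084 0.780 -0.620
outer loop
vertex -3.236 4.024 0.562
vertex -3.016 3.412 -0.237
vertex -3.88 3.701 0.243
endloop
endfacet
facet normal -0.444 0.000 0.896
outer loop
vertex -3.236 4.024 0.562
vertex -3.88 3.701 0.243
vertex -2.884 2.188 0.737
endloop
endfacet
facet normal -0.084 0.780 -0.620
outer loop
vertex -3.88 3.701 0.243
vertex -3.016 3.412 -0.237
vertex -4.018 3.209 -0.357
endloop
endfacet
facet normal -0.795 -0.366 0.483
outer loop
vertex -3.88 3.701 0.243
vertex -4.018 3.209 -0.357
vertex -2.884 2.188 0.737
endloop
endfacet
facet normal -0.084 0.780 -0.620
outer loop
vertex -4.018 3.209 -0.357
vertex -3.016 3.412 -0.237
vertex -3.569 2.836 -0.887
endloop
endfacet
facet normal -0.656 -0.755 -0.024
outer loop
vertex -4.018 3.209 -0.357
vertex -3.569 2.836 -0.887
vertex -2.884 2.188 0.737
endloop
endfacet
facet normal -0.083 0.780 -0.620
outer loop
vertex -3.569 2.836 -0.887
vertex -3.016 3.412 -0.237
vertex -2.796 2.8 -1.036
endloop
endfacet
facet normal -0.107 -0.938 -0.329
outer loop
vertex -3.569 2.836 -0.887
vertex -2.796 2.8 -1.036
vertex -2.884 2.188 0.737
endloop
endfacet
facet normal -0.084 0.780 -0.620
outer loop
vertex -2.796 2.8 -1.036
vertex -3.016 3.412 -0.237
vertex -2.151 3.123 -0.717
endloop
endfacet
facet normal 0.530 -0.809 -0.253
outer loop
vertex -2.796 2.8 -1.036
vertex -2.151 3.123 -0.717
vertex -2.884 2.188 0.737
endloop
endfacet
facet normal -0.084 0.780 -0.620
outer loop
vertex -2.151 3.123 -0.717
vertex -3.016 3.412 -0.237
vertex -2.013 3.616 -0.116
endloop
endfacet
facet normal 0.882 -0.442 0.160
outer loop
vertex -2.151 3.123 -0.717
vertex -2.013 3.616 -0.116
vertex -2.884 2.188 0.737
endloop
endfacet
facet normal -0.084 0.780 -0.621
outer loop
vertex -2.013 3.616 -0.116
vertex -3.016 3.412 -0.237
vertex -2.463 3.989 0.413
endloop
endfacet
facet normal 0.742 -0.053 0.669
outer loop
vertex -2.013 3.616 -0.116
vertex -2.463 3.989 0.413
vertex -2.884 2.188 0.737
endloop
endfacet
facet normal -0.786 0.468 -0.403
outer loop
vertex 0.245 -3.293 2.645
vertex -0.15 -3.458 3.224
vertex 0.274 -2.907 3.037
endloop
endfacet
facet normal 0.931 0.223 -0.289
outer loop
vertex 0.245 -3.293 2.645
vertex 0.274 -2.907 3.037
vertex 0.73 -3.982 3.676
endloop
endfacet
facet normal -0.786 0.468 -0.403
outer loop
vertex 0.274 -2.907 3.037
vertex -0.15 -3.458 3.224
vertex 0.055 -2.843 3.538
endloop
endfacet
facet normal 0.808 0.514 0.288
outer loop
vertex 0.274 -2.907 3.037
vertex 0.055 -2.843 3.538
vertex 0.73 -3.982 3.676
endloop
endfacet
facet normal -0.787 0.468 -0.403
outer loop
vertex 0.055 -2.843 3.538
vertex -0.15 -3.458 3.224
vertex -0.284 -3.139 3.856
endloop
endfacet
facet normal 0.448 0.364 0.817
outer loop
vertex 0.055 -2.843 3.538
vertex -0.284 -3.139 3.856
vertex 0.73 -3.982 3.676
endloop
endfacet
facet normal -0.786 0.468 -0.403
outer loop
vertex -0.284 -3.139 3.856
vertex -0.15 -3.458 3.224
vertex -0.545 -3.622 3.804
endloop
endfacet
facet normal 0.060 -0.139 0.988
outer loop
vertex -0.284 -3.139 3.856
vertex -0.545 -3.622 3.804
vertex 0.73 -3.982 3.676
endloop
endfacet
facet normal -0.786 0.470 -0.402
outer loop
vertex -0.545 -3.622 3.804
vertex -0.15 -3.458 3.224
vertex -0.575 -4.008 3.412
endloop
endfacet
facet normal -0.128 -0.702 0.701
outer loop
vertex -0.545 -3.622 3.804
vertex -0.575 -4.008 3.412
vertex 0.73 -3.982 3.676
endloop
endfacet
facet normal -0.786 0.470 -0.403
outer loop
vertex -0.575 -4.008 3.412
vertex -0.15 -3.458 3.224
vertex -0.356 -4.072 2.91
endloop
endfacet
facet normal -0.005 -0.992 0.124
outer loop
vertex -0.575 -4.008 3.412
vertex -0.356 -4.072 2.91
vertex 0.73 -3.982 3.676
endloop
endfacet
facet normal -0.785 0.470 -0.403
outer loop
vertex -0.356 -4.072 2.91
vertex -0.15 -3.458 3.224
vertex -0.016 -3.776 2.593
endloop
endfacet
facet normal 0.356 -0.842 -0.405
outer loop
vertex -0.356 -4.072 2.91
vertex -0.016 -3.776 2.593
vertex 0.73 -3.982 3.676
endloop
endfacet
facet normal -0.786 0.468 -0.403
outer loop
vertex -0.016 -3.776 2.593
vertex -0.15 -3.458 3.224
vertex 0.245 -3.293 2.645
endloop
endfacet
facet normal 0.743 -0.340 -0.577
outer loop
vertex -0.016 -3.776 2.593
vertex 0.245 -3.293 2.645
vertex 0.73 -3.982 3.676
endloop
endfacet

endsolid


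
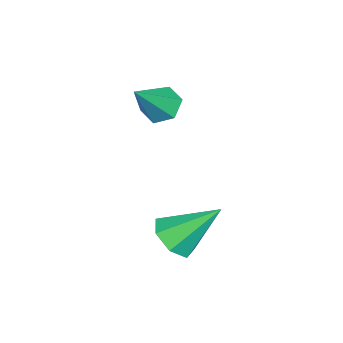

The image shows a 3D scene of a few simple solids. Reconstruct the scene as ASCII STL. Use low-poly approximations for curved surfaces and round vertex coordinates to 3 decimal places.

solid 
facet normal -0.664 0.226 -0.712
outer loop
vertex -3.068 1.12 -0.382
vertex -3.657 1.175 0.185
vertex -3.217 1.837 -0.015
endloop
endfacet
facet normal 0.907 0.325 -0.268
outer loop
vertex -3.068 1.12 -0.382
vertex -3.217 1.837 -0.015
vertex -2.343 0.725 1.595
endloop
endfacet
facet normal -0.665 0.227 -0.712
outer loop
vertex -3.217 1.837 -0.015
vertex -3.657 1.175 0.185
vertex -3.806 1.893 0.553
endloop
endfacet
facet normal 0.418 0.838 0.351
outer loop
vertex -3.217 1.837 -0.015
vertex -3.806 1.893 0.553
vertex -2.343 0.725 1.595
endloop
endfacet
facet normal -0.663 0.228 -0.713
outer loop
vertex -3.806 1.893 0.553
vertex -3.657 1.175 0.185
vertex -4.247 1.231 0.752
endloop
endfacet
facet normal -0.265 0.435 0.860
outer loop
vertex -3.806 1.893 0.553
vertex -4.247 1.231 0.752
vertex -2.343 0.725 1.595
endloop
endfacet
facet normal -0.663 0.228 -0.713
outer loop
vertex -4.247 1.231 0.752
vertex -3.657 1.175 0.185
vertex -4.098 0.513 0.384
endloop
endfacet
facet normal -0.459 -0.479 0.749
outer loop
vertex -4.247 1.231 0.752
vertex -4.098 0.513 0.384
vertex -2.343 0.725 1.595
endloop
endfacet
facet normal -0.664 0.228 -0.712
outer loop
vertex -4.098 0.513 0.384
vertex -3.657 1.175 0.185
vertex -3.509 0.458 -0.183
endloop
endfacet
facet normal 0.031 -0.991 0.128
outer loop
vertex -4.098 0.513 0.384
vertex -3.509 0.458 -0.183
vertex -2.343 0.725 1.595
endloop
endfacet
facet normal -0.664 0.228 -0.712
outer loop
vertex -3.509 0.458 -0.183
vertex -3.657 1.175 0.185
vertex -3.068 1.12 -0.382
endloop
endfacet
facet normal 0.713 -0.589 -0.379
outer loop
vertex -3.509 0.458 -0.183
vertex -3.068 1.12 -0.382
vertex -2.343 0.725 1.595
endloop
endfacet
facet normal 0.222 -0.678 -0.701
outer loop
vertex 1.081 3.404 -3.244
vertex 0.16 3.188 -3.327
vertex 0.66 3.842 -3.801
endloop
endfacet
facet normal 0.690 0.722 0.046
outer loop
vertex 1.081 3.404 -3.244
vertex 0.66 3.842 -3.801
vertex -0.32 4.652 -1.813
endloop
endfacet
facet normal 0.223 -0.678 -0.700
outer loop
vertex 0.66 3.842 -3.801
vertex 0.16 3.188 -3.327
vertex -0.138 3.786 -4.001
endloop
endfacet
facet normal 0.026 0.930 -0.366
outer loop
vertex 0.66 3.842 -3.801
vertex -0.138 3.786 -4.001
vertex -0.32 4.652 -1.813
endloop
endfacet
facet normal 0.222 -0.678 -0.700
outer loop
vertex -0.138 3.786 -4.001
vertex 0.16 3.188 -3.327
vertex -0.712 3.28 -3.693
endloop
endfacet
facet normal -0.717 0.626 -0.307
outer loop
vertex -0.138 3.786 -4.001
vertex -0.712 3.28 -3.693
vertex -0.32 4.652 -1.813
endloop
endfacet
facet normal 0.223 -0.678 -0.701
outer loop
vertex -0.712 3.28 -3.693
vertex 0.16 3.188 -3.327
vertex -0.628 2.704 -3.109
endloop
endfacet
facet normal -0.983 0.037 0.178
outer loop
vertex -0.712 3.28 -3.693
vertex -0.628 2.704 -3.109
vertex -0.32 4.652 -1.813
endloop
endfacet
facet normal 0.223 -0.678 -0.701
outer loop
vertex -0.628 2.704 -3.109
vertex 0.16 3.188 -3.327
vertex 0.048 2.492 -2.689
endloop
endfacet
facet normal -0.571 -0.390 0.722
outer loop
vertex -0.628 2.704 -3.109
vertex 0.048 2.492 -2.689
vertex -0.32 4.652 -1.813
endloop
endfacet
facet normal 0.223 -0.678 -0.701
outer loop
vertex 0.048 2.492 -2.689
vertex 0.16 3.188 -3.327
vertex 0.809 2.804 -2.749
endloop
endfacet
facet normal 0.210 -0.336 0.918
outer loop
vertex 0.048 2.492 -2.689
vertex 0.809 2.804 -2.749
vertex -0.32 4.652 -1.813
endloop
endfacet
facet normal 0.222 -0.678 -0.700
outer loop
vertex 0.809 2.804 -2.749
vertex 0.16 3.188 -3.327
vertex 1.081 3.404 -3.244
endloop
endfacet
facet normal 0.771 0.159 0.616
outer loop
vertex 0.809 2.804 -2.749
vertex 1.081 3.404 -3.244
vertex -0.32 4.652 -1.813
endloop
endfacet

endsolid


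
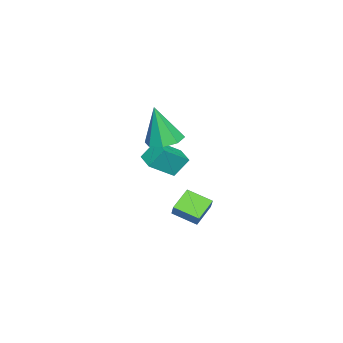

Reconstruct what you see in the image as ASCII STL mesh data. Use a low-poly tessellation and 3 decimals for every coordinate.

solid 
facet normal -0.066 0.220 -0.973
outer loop
vertex 2.022 3.334 1.553
vertex 1.571 2.557 1.408
vertex 1.333 3.41 1.617
endloop
endfacet
facet normal 0.142 0.814 0.563
outer loop
vertex 2.022 3.334 1.553
vertex 1.333 3.41 1.617
vertex 1.709 2.103 3.412
endloop
endfacet
facet normal -0.067 0.220 -0.973
outer loop
vertex 1.333 3.41 1.617
vertex 1.571 2.557 1.408
vertex 0.783 2.986 1.559
endloop
endfacet
facet normal -0.540 0.623 0.566
outer loop
vertex 1.333 3.41 1.617
vertex 0.783 2.986 1.559
vertex 1.709 2.103 3.412
endloop
endfacet
facet normal -0.066 0.221 -0.973
outer loop
vertex 0.783 2.986 1.559
vertex 1.571 2.557 1.408
vertex 0.695 2.311 1.412
endloop
endfacet
facet normal -0.891 0.017 0.454
outer loop
vertex 0.783 2.986 1.559
vertex 0.695 2.311 1.412
vertex 1.709 2.103 3.412
endloop
endfacet
facet normal -0.066 0.220 -0.973
outer loop
vertex 0.695 2.311 1.412
vertex 1.571 2.557 1.408
vertex 1.12 1.78 1.263
endloop
endfacet
facet normal -0.706 -0.646 0.291
outer loop
vertex 0.695 2.311 1.412
vertex 1.12 1.78 1.263
vertex 1.709 2.103 3.412
endloop
endfacet
facet normal -0.067 0.221 -0.973
outer loop
vertex 1.12 1.78 1.263
vertex 1.571 2.557 1.408
vertex 1.81 1.704 1.198
endloop
endfacet
facet normal -0.092 -0.981 0.173
outer loop
vertex 1.12 1.78 1.263
vertex 1.81 1.704 1.198
vertex 1.709 2.103 3.412
endloop
endfacet
facet normal -0.066 0.221 -0.973
outer loop
vertex 1.81 1.704 1.198
vertex 1.571 2.557 1.408
vertex 2.359 2.128 1.257
endloop
endfacet
facet normal 0.591 -0.789 0.169
outer loop
vertex 1.81 1.704 1.198
vertex 2.359 2.128 1.257
vertex 1.709 2.103 3.412
endloop
endfacet
facet normal -0.067 0.219 -0.973
outer loop
vertex 2.359 2.128 1.257
vertex 1.571 2.557 1.408
vertex 2.447 2.803 1.403
endloop
endfacet
facet normal 0.942 -0.184 0.282
outer loop
vertex 2.359 2.128 1.257
vertex 2.447 2.803 1.403
vertex 1.709 2.103 3.412
endloop
endfacet
facet normal -0.068 0.221 -0.973
outer loop
vertex 2.447 2.803 1.403
vertex 1.571 2.557 1.408
vertex 2.022 3.334 1.553
endloop
endfacet
facet normal 0.756 0.480 0.445
outer loop
vertex 2.447 2.803 1.403
vertex 2.022 3.334 1.553
vertex 1.709 2.103 3.412
endloop
endfacet
facet normal -0.725 -0.678 0.123
outer loop
vertex 1.764 2.207 1.346
vertex 0.84 3.032 0.448
vertex 2.142 1.637 0.434
endloop
endfacet
facet normal 0.604 -0.539 0.587
outer loop
vertex 2.86 2.308 0.312
vertex 1.764 2.207 1.346
vertex 2.142 1.637 0.434
endloop
endfacet
facet normal -0.725 -0.678 0.122
outer loop
vertex 2.142 1.637 0.434
vertex 0.84 3.032 0.448
vertex 1.219 2.462 -0.464
endloop
endfacet
facet normal 0.331 -0.500 -0.800
outer loop
vertex 1.219 2.462 -0.464
vertex 2.86 2.308 0.312
vertex 2.142 1.637 0.434
endloop
endfacet
facet normal -0.331 0.500 0.800
outer loop
vertex 1.764 2.207 1.346
vertex 1.558 3.703 0.326
vertex 0.84 3.032 0.448
endloop
endfacet
facet normal 0.604 -0.539 0.588
outer loop
vertex 2.481 2.878 1.224
vertex 1.764 2.207 1.346
vertex 2.86 2.308 0.312
endloop
endfacet
facet normal -0.332 0.500 0.800
outer loop
vertex 2.481 2.878 1.224
vertex 1.558 3.703 0.326
vertex 1.764 2.207 1.346
endloop
endfacet
facet normal -0.604 0.539 -0.588
outer loop
vertex 0.84 3.032 0.448
vertex 1.558 3.703 0.326
vertex 1.219 2.462 -0.464
endloop
endfacet
facet normal 0.332 -0.500 -0.800
outer loop
vertex 1.936 3.133 -0.586
vertex 2.86 2.308 0.312
vertex 1.219 2.462 -0.464
endloop
endfacet
facet normal -0.604 0.539 -0.587
outer loop
vertex 1.219 2.462 -0.464
vertex 1.558 3.703 0.326
vertex 1.936 3.133 -0.586
endloop
endfacet
facet normal 0.725 0.678 -0.123
outer loop
vertex 1.936 3.133 -0.586
vertex 2.481 2.878 1.224
vertex 2.86 2.308 0.312
endloop
endfacet
facet normal 0.725 0.678 -0.123
outer loop
vertex 1.558 3.703 0.326
vertex 2.481 2.878 1.224
vertex 1.936 3.133 -0.586
endloop
endfacet
facet normal -0.850 0.198 0.488
outer loop
vertex 0.455 3.189 -2.229
vertex 0.47 4.421 -2.702
vertex 0.002 2.932 -2.913
endloop
endfacet
facet normal -0.011 -0.934 0.358
outer loop
vertex 1.09 2.679 -3.538
vertex 0.455 3.189 -2.229
vertex 0.002 2.932 -2.913
endloop
endfacet
facet normal -0.850 0.198 0.488
outer loop
vertex 0.002 2.932 -2.913
vertex 0.47 4.421 -2.702
vertex 0.017 4.164 -3.386
endloop
endfacet
facet normal -0.527 -0.299 -0.796
outer loop
vertex 0.017 4.164 -3.386
vertex 1.09 2.679 -3.538
vertex 0.002 2.932 -2.913
endloop
endfacet
facet normal 0.527 0.299 0.796
outer loop
vertex 0.455 3.189 -2.229
vertex 1.558 4.168 -3.327
vertex 0.47 4.421 -2.702
endloop
endfacet
facet normal -0.011 -0.934 0.358
outer loop
vertex 1.543 2.936 -2.854
vertex 0.455 3.189 -2.229
vertex 1.09 2.679 -3.538
endloop
endfacet
facet normal 0.527 0.299 0.796
outer loop
vertex 1.543 2.936 -2.854
vertex 1.558 4.168 -3.327
vertex 0.455 3.189 -2.229
endloop
endfacet
facet normal 0.011 0.934 -0.358
outer loop
vertex 0.47 4.421 -2.702
vertex 1.558 4.168 -3.327
vertex 0.017 4.164 -3.386
endloop
endfacet
facet normal -0.527 -0.299 -0.796
outer loop
vertex 1.105 3.911 -4.011
vertex 1.09 2.679 -3.538
vertex 0.017 4.164 -3.386
endloop
endfacet
facet normal 0.011 0.934 -0.358
outer loop
vertex 0.017 4.164 -3.386
vertex 1.558 4.168 -3.327
vertex 1.105 3.911 -4.011
endloop
endfacet
facet normal 0.850 -0.198 -0.488
outer loop
vertex 1.105 3.911 -4.011
vertex 1.543 2.936 -2.854
vertex 1.09 2.679 -3.538
endloop
endfacet
facet normal 0.850 -0.198 -0.488
outer loop
vertex 1.558 4.168 -3.327
vertex 1.543 2.936 -2.854
vertex 1.105 3.911 -4.011
endloop
endfacet

endsolid


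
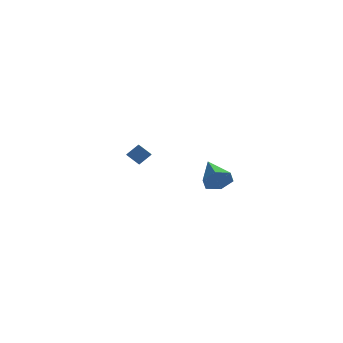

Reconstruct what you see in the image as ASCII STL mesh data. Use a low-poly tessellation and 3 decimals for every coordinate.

solid 
facet normal -0.598 -0.469 -0.650
outer loop
vertex -3.038 2.791 -1.438
vertex -3.748 2.871 -0.843
vertex -3.236 3.503 -1.769
endloop
endfacet
facet normal 0.763 -0.085 -0.640
outer loop
vertex -2.692 3.929 -1.177
vertex -3.038 2.791 -1.438
vertex -3.236 3.503 -1.769
endloop
endfacet
facet normal -0.598 -0.469 -0.650
outer loop
vertex -3.236 3.503 -1.769
vertex -3.748 2.871 -0.843
vertex -3.946 3.583 -1.174
endloop
endfacet
facet normal -0.244 0.879 -0.409
outer loop
vertex -3.946 3.583 -1.174
vertex -2.692 3.929 -1.177
vertex -3.236 3.503 -1.769
endloop
endfacet
facet normal 0.244 -0.879 0.409
outer loop
vertex -3.038 2.791 -1.438
vertex -3.204 3.297 -0.251
vertex -3.748 2.871 -0.843
endloop
endfacet
facet normal 0.763 -0.085 -0.640
outer loop
vertex -2.494 3.217 -0.846
vertex -3.038 2.791 -1.438
vertex -2.692 3.929 -1.177
endloop
endfacet
facet normal 0.244 -0.879 0.409
outer loop
vertex -2.494 3.217 -0.846
vertex -3.204 3.297 -0.251
vertex -3.038 2.791 -1.438
endloop
endfacet
facet normal -0.763 0.085 0.640
outer loop
vertex -3.748 2.871 -0.843
vertex -3.204 3.297 -0.251
vertex -3.946 3.583 -1.174
endloop
endfacet
facet normal -0.244 0.879 -0.409
outer loop
vertex -3.402 4.009 -0.582
vertex -2.692 3.929 -1.177
vertex -3.946 3.583 -1.174
endloop
endfacet
facet normal -0.763 0.085 0.640
outer loop
vertex -3.946 3.583 -1.174
vertex -3.204 3.297 -0.251
vertex -3.402 4.009 -0.582
endloop
endfacet
facet normal 0.598 0.469 0.650
outer loop
vertex -3.402 4.009 -0.582
vertex -2.494 3.217 -0.846
vertex -2.692 3.929 -1.177
endloop
endfacet
facet normal 0.598 0.469 0.650
outer loop
vertex -3.204 3.297 -0.251
vertex -2.494 3.217 -0.846
vertex -3.402 4.009 -0.582
endloop
endfacet
facet normal 0.479 -0.792 -0.378
outer loop
vertex 3.184 -3.757 1.385
vertex 2.61 -3.841 0.834
vertex 3.248 -3.382 0.681
endloop
endfacet
facet normal 0.623 0.665 0.411
outer loop
vertex 3.184 -3.757 1.385
vertex 3.248 -3.382 0.681
vertex 1.81 -2.519 1.466
endloop
endfacet
facet normal 0.479 -0.792 -0.378
outer loop
vertex 3.248 -3.382 0.681
vertex 2.61 -3.841 0.834
vertex 2.674 -3.466 0.13
endloop
endfacet
facet normal 0.283 0.859 -0.426
outer loop
vertex 3.248 -3.382 0.681
vertex 2.674 -3.466 0.13
vertex 1.81 -2.519 1.466
endloop
endfacet
facet normal 0.480 -0.792 -0.378
outer loop
vertex 2.674 -3.466 0.13
vertex 2.61 -3.841 0.834
vertex 2.037 -3.925 0.283
endloop
endfacet
facet normal -0.524 0.497 -0.691
outer loop
vertex 2.674 -3.466 0.13
vertex 2.037 -3.925 0.283
vertex 1.81 -2.519 1.466
endloop
endfacet
facet normal 0.480 -0.791 -0.378
outer loop
vertex 2.037 -3.925 0.283
vertex 2.61 -3.841 0.834
vertex 1.973 -4.3 0.986
endloop
endfacet
facet normal -0.991 -0.058 -0.121
outer loop
vertex 2.037 -3.925 0.283
vertex 1.973 -4.3 0.986
vertex 1.81 -2.519 1.466
endloop
endfacet
facet normal 0.480 -0.791 -0.379
outer loop
vertex 1.973 -4.3 0.986
vertex 2.61 -3.841 0.834
vertex 2.547 -4.216 1.537
endloop
endfacet
facet normal -0.651 -0.253 0.716
outer loop
vertex 1.973 -4.3 0.986
vertex 2.547 -4.216 1.537
vertex 1.81 -2.519 1.466
endloop
endfacet
facet normal 0.480 -0.791 -0.379
outer loop
vertex 2.547 -4.216 1.537
vertex 2.61 -3.841 0.834
vertex 3.184 -3.757 1.385
endloop
endfacet
facet normal 0.156 0.109 0.982
outer loop
vertex 2.547 -4.216 1.537
vertex 3.184 -3.757 1.385
vertex 1.81 -2.519 1.466
endloop
endfacet

endsolid


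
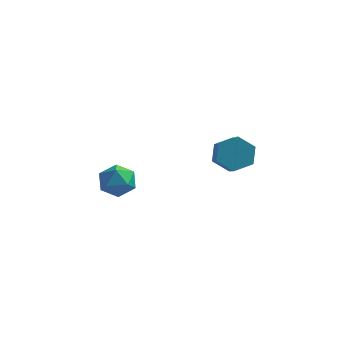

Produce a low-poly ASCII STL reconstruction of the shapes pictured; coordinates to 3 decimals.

solid 
facet normal -0.325 0.758 -0.566
outer loop
vertex 2.871 3.746 -1.45
vertex 1.995 3.775 -0.909
vertex 2.802 4.342 -0.613
endloop
endfacet
facet normal 0.943 0.302 -0.137
outer loop
vertex 2.871 3.746 -1.45
vertex 2.802 4.342 -0.613
vertex 3.501 2.276 -0.352
endloop
endfacet
facet normal 0.943 0.302 -0.137
outer loop
vertex 3.501 2.276 -0.352
vertex 2.802 4.342 -0.613
vertex 3.432 2.872 0.485
endloop
endfacet
facet normal 0.325 -0.758 0.566
outer loop
vertex 3.501 2.276 -0.352
vertex 3.432 2.872 0.485
vertex 2.625 2.305 0.189
endloop
endfacet
facet normal -0.325 0.758 -0.566
outer loop
vertex 2.802 4.342 -0.613
vertex 1.995 3.775 -0.909
vertex 1.926 4.371 -0.072
endloop
endfacet
facet normal 0.414 0.652 0.635
outer loop
vertex 2.802 4.342 -0.613
vertex 1.926 4.371 -0.072
vertex 3.432 2.872 0.485
endloop
endfacet
facet normal 0.414 0.652 0.635
outer loop
vertex 3.432 2.872 0.485
vertex 1.926 4.371 -0.072
vertex 2.556 2.901 1.026
endloop
endfacet
facet normal 0.325 -0.758 0.566
outer loop
vertex 3.432 2.872 0.485
vertex 2.556 2.901 1.026
vertex 2.625 2.305 0.189
endloop
endfacet
facet normal -0.325 0.758 -0.566
outer loop
vertex 1.926 4.371 -0.072
vertex 1.995 3.775 -0.909
vertex 1.119 3.804 -0.368
endloop
endfacet
facet normal -0.529 0.350 0.773
outer loop
vertex 1.926 4.371 -0.072
vertex 1.119 3.804 -0.368
vertex 2.556 2.901 1.026
endloop
endfacet
facet normal -0.529 0.350 0.773
outer loop
vertex 2.556 2.901 1.026
vertex 1.119 3.804 -0.368
vertex 1.749 2.334 0.73
endloop
endfacet
facet normal 0.325 -0.758 0.566
outer loop
vertex 2.556 2.901 1.026
vertex 1.749 2.334 0.73
vertex 2.625 2.305 0.189
endloop
endfacet
facet normal -0.325 0.758 -0.566
outer loop
vertex 1.119 3.804 -0.368
vertex 1.995 3.775 -0.909
vertex 1.188 3.208 -1.205
endloop
endfacet
facet normal -0.943 -0.302 0.137
outer loop
vertex 1.119 3.804 -0.368
vertex 1.188 3.208 -1.205
vertex 1.749 2.334 0.73
endloop
endfacet
facet normal -0.943 -0.302 0.137
outer loop
vertex 1.749 2.334 0.73
vertex 1.188 3.208 -1.205
vertex 1.818 1.738 -0.107
endloop
endfacet
facet normal 0.325 -0.758 0.566
outer loop
vertex 1.749 2.334 0.73
vertex 1.818 1.738 -0.107
vertex 2.625 2.305 0.189
endloop
endfacet
facet normal -0.325 0.758 -0.566
outer loop
vertex 1.188 3.208 -1.205
vertex 1.995 3.775 -0.909
vertex 2.064 3.179 -1.746
endloop
endfacet
facet normal -0.414 -0.652 -0.635
outer loop
vertex 1.188 3.208 -1.205
vertex 2.064 3.179 -1.746
vertex 1.818 1.738 -0.107
endloop
endfacet
facet normal -0.414 -0.652 -0.635
outer loop
vertex 1.818 1.738 -0.107
vertex 2.064 3.179 -1.746
vertex 2.694 1.709 -0.648
endloop
endfacet
facet normal 0.325 -0.758 0.566
outer loop
vertex 1.818 1.738 -0.107
vertex 2.694 1.709 -0.648
vertex 2.625 2.305 0.189
endloop
endfacet
facet normal -0.325 0.758 -0.566
outer loop
vertex 2.064 3.179 -1.746
vertex 1.995 3.775 -0.909
vertex 2.871 3.746 -1.45
endloop
endfacet
facet normal 0.529 -0.350 -0.773
outer loop
vertex 2.064 3.179 -1.746
vertex 2.871 3.746 -1.45
vertex 2.694 1.709 -0.648
endloop
endfacet
facet normal 0.529 -0.350 -0.773
outer loop
vertex 2.694 1.709 -0.648
vertex 2.871 3.746 -1.45
vertex 3.501 2.276 -0.352
endloop
endfacet
facet normal 0.325 -0.758 0.566
outer loop
vertex 2.694 1.709 -0.648
vertex 3.501 2.276 -0.352
vertex 2.625 2.305 0.189
endloop
endfacet
facet normal 0.202 0.343 0.917
outer loop
vertex -4.126 4.268 -3.199
vertex -3.806 3.278 -2.9
vertex -3.091 3.975 -3.318
endloop
endfacet
facet normal 0.291 0.855 0.428
outer loop
vertex -4.126 4.268 -3.199
vertex -3.091 3.975 -3.318
vertex -3.588 4.536 -4.1
endloop
endfacet
facet normal -0.327 0.941 0.085
outer loop
vertex -4.126 4.268 -3.199
vertex -3.588 4.536 -4.1
vertex -4.611 4.186 -4.164
endloop
endfacet
facet normal -0.799 0.481 0.361
outer loop
vertex -4.126 4.268 -3.199
vertex -4.611 4.186 -4.164
vertex -4.745 3.408 -3.423
endloop
endfacet
facet normal -0.472 0.112 0.875
outer loop
vertex -4.126 4.268 -3.199
vertex -4.745 3.408 -3.423
vertex -3.806 3.278 -2.9
endloop
endfacet
facet normal 0.777 0.629 -0.043
outer loop
vertex -3.588 4.536 -4.1
vertex -3.091 3.975 -3.318
vertex -2.935 3.712 -4.357
endloop
endfacet
facet normal 0.633 -0.201 0.748
outer loop
vertex -3.091 3.975 -3.318
vertex -3.806 3.278 -2.9
vertex -3.069 2.934 -3.616
endloop
endfacet
facet normal -0.458 -0.574 0.679
outer loop
vertex -3.806 3.278 -2.9
vertex -4.745 3.408 -3.423
vertex -4.092 2.584 -3.68
endloop
endfacet
facet normal -0.988 0.023 -0.154
outer loop
vertex -4.745 3.408 -3.423
vertex -4.611 4.186 -4.164
vertex -4.589 3.145 -4.462
endloop
endfacet
facet normal -0.225 0.767 -0.600
outer loop
vertex -4.611 4.186 -4.164
vertex -3.588 4.536 -4.1
vertex -3.874 3.842 -4.88
endloop
endfacet
facet normal 0.799 -0.481 -0.361
outer loop
vertex -3.554 2.852 -4.581
vertex -2.935 3.712 -4.357
vertex -3.069 2.934 -3.616
endloop
endfacet
facet normal 0.327 -0.941 -0.085
outer loop
vertex -3.554 2.852 -4.581
vertex -3.069 2.934 -3.616
vertex -4.092 2.584 -3.68
endloop
endfacet
facet normal -0.291 -0.855 -0.428
outer loop
vertex -3.554 2.852 -4.581
vertex -4.092 2.584 -3.68
vertex -4.589 3.145 -4.462
endloop
endfacet
facet normal -0.202 -0.343 -0.917
outer loop
vertex -3.554 2.852 -4.581
vertex -4.589 3.145 -4.462
vertex -3.874 3.842 -4.88
endloop
endfacet
facet normal 0.472 -0.112 -0.875
outer loop
vertex -3.554 2.852 -4.581
vertex -3.874 3.842 -4.88
vertex -2.935 3.712 -4.357
endloop
endfacet
facet normal 0.988 -0.023 0.154
outer loop
vertex -3.069 2.934 -3.616
vertex -2.935 3.712 -4.357
vertex -3.091 3.975 -3.318
endloop
endfacet
facet normal 0.225 -0.767 0.600
outer loop
vertex -4.092 2.584 -3.68
vertex -3.069 2.934 -3.616
vertex -3.806 3.278 -2.9
endloop
endfacet
facet normal -0.777 -0.629 0.043
outer loop
vertex -4.589 3.145 -4.462
vertex -4.092 2.584 -3.68
vertex -4.745 3.408 -3.423
endloop
endfacet
facet normal -0.633 0.201 -0.748
outer loop
vertex -3.874 3.842 -4.88
vertex -4.589 3.145 -4.462
vertex -4.611 4.186 -4.164
endloop
endfacet
facet normal 0.458 0.574 -0.679
outer loop
vertex -2.935 3.712 -4.357
vertex -3.874 3.842 -4.88
vertex -3.588 4.536 -4.1
endloop
endfacet

endsolid


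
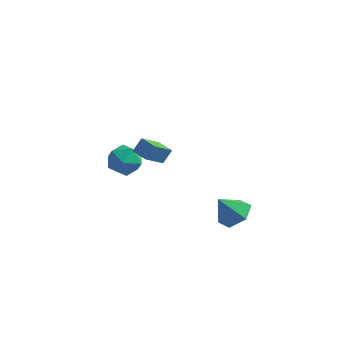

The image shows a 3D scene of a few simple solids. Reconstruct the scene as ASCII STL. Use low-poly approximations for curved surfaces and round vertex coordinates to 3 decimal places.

solid 
facet normal -0.344 -0.545 -0.764
outer loop
vertex -0.942 -1.592 2.742
vertex -1.853 -1.091 2.795
vertex -0.361 -0.418 1.643
endloop
endfacet
facet normal 0.875 -0.481 -0.051
outer loop
vertex -0.027 0.111 2.385
vertex -0.942 -1.592 2.742
vertex -0.361 -0.418 1.643
endloop
endfacet
facet normal -0.344 -0.545 -0.764
outer loop
vertex -0.361 -0.418 1.643
vertex -1.853 -1.091 2.795
vertex -1.272 0.083 1.696
endloop
endfacet
facet normal 0.340 0.687 -0.643
outer loop
vertex -1.272 0.083 1.696
vertex -0.027 0.111 2.385
vertex -0.361 -0.418 1.643
endloop
endfacet
facet normal -0.340 -0.687 0.643
outer loop
vertex -0.942 -1.592 2.742
vertex -1.519 -0.562 3.537
vertex -1.853 -1.091 2.795
endloop
endfacet
facet normal 0.875 -0.481 -0.051
outer loop
vertex -0.608 -1.063 3.484
vertex -0.942 -1.592 2.742
vertex -0.027 0.111 2.385
endloop
endfacet
facet normal -0.340 -0.687 0.643
outer loop
vertex -0.608 -1.063 3.484
vertex -1.519 -0.562 3.537
vertex -0.942 -1.592 2.742
endloop
endfacet
facet normal -0.875 0.481 0.051
outer loop
vertex -1.853 -1.091 2.795
vertex -1.519 -0.562 3.537
vertex -1.272 0.083 1.696
endloop
endfacet
facet normal 0.340 0.687 -0.643
outer loop
vertex -0.938 0.612 2.438
vertex -0.027 0.111 2.385
vertex -1.272 0.083 1.696
endloop
endfacet
facet normal -0.875 0.481 0.051
outer loop
vertex -1.272 0.083 1.696
vertex -1.519 -0.562 3.537
vertex -0.938 0.612 2.438
endloop
endfacet
facet normal 0.344 0.545 0.764
outer loop
vertex -0.938 0.612 2.438
vertex -0.608 -1.063 3.484
vertex -0.027 0.111 2.385
endloop
endfacet
facet normal 0.344 0.545 0.764
outer loop
vertex -1.519 -0.562 3.537
vertex -0.608 -1.063 3.484
vertex -0.938 0.612 2.438
endloop
endfacet
facet normal -0.918 -0.338 0.207
outer loop
vertex -4.357 1.847 -0.574
vertex -3.966 0.759 -0.617
vertex -3.954 1.338 0.384
endloop
endfacet
facet normal -0.811 0.302 0.502
outer loop
vertex -4.357 1.847 -0.574
vertex -3.954 1.338 0.384
vertex -3.684 2.44 0.156
endloop
endfacet
facet normal -0.648 0.761 -0.021
outer loop
vertex -4.357 1.847 -0.574
vertex -3.684 2.44 0.156
vertex -3.528 2.541 -0.986
endloop
endfacet
facet normal -0.655 0.404 -0.638
outer loop
vertex -4.357 1.847 -0.574
vertex -3.528 2.541 -0.986
vertex -3.703 1.502 -1.464
endloop
endfacet
facet normal -0.822 -0.276 -0.497
outer loop
vertex -4.357 1.847 -0.574
vertex -3.703 1.502 -1.464
vertex -3.966 0.759 -0.617
endloop
endfacet
facet normal -0.246 0.254 0.935
outer loop
vertex -3.684 2.44 0.156
vertex -3.954 1.338 0.384
vertex -2.877 1.718 0.564
endloop
endfacet
facet normal -0.421 -0.783 0.458
outer loop
vertex -3.954 1.338 0.384
vertex -3.966 0.759 -0.617
vertex -3.052 0.679 0.086
endloop
endfacet
facet normal -0.266 -0.682 -0.681
outer loop
vertex -3.966 0.759 -0.617
vertex -3.703 1.502 -1.464
vertex -2.896 0.78 -1.056
endloop
endfacet
facet normal 0.005 0.417 -0.909
outer loop
vertex -3.703 1.502 -1.464
vertex -3.528 2.541 -0.986
vertex -2.626 1.882 -1.284
endloop
endfacet
facet normal 0.018 0.996 0.090
outer loop
vertex -3.528 2.541 -0.986
vertex -3.684 2.44 0.156
vertex -2.614 2.461 -0.283
endloop
endfacet
facet normal 0.655 -0.404 0.638
outer loop
vertex -2.223 1.373 -0.326
vertex -2.877 1.718 0.564
vertex -3.052 0.679 0.086
endloop
endfacet
facet normal 0.648 -0.761 0.021
outer loop
vertex -2.223 1.373 -0.326
vertex -3.052 0.679 0.086
vertex -2.896 0.78 -1.056
endloop
endfacet
facet normal 0.811 -0.302 -0.502
outer loop
vertex -2.223 1.373 -0.326
vertex -2.896 0.78 -1.056
vertex -2.626 1.882 -1.284
endloop
endfacet
facet normal 0.918 0.338 -0.207
outer loop
vertex -2.223 1.373 -0.326
vertex -2.626 1.882 -1.284
vertex -2.614 2.461 -0.283
endloop
endfacet
facet normal 0.822 0.276 0.497
outer loop
vertex -2.223 1.373 -0.326
vertex -2.614 2.461 -0.283
vertex -2.877 1.718 0.564
endloop
endfacet
facet normal -0.005 -0.417 0.909
outer loop
vertex -3.052 0.679 0.086
vertex -2.877 1.718 0.564
vertex -3.954 1.338 0.384
endloop
endfacet
facet normal -0.018 -0.996 -0.090
outer loop
vertex -2.896 0.78 -1.056
vertex -3.052 0.679 0.086
vertex -3.966 0.759 -0.617
endloop
endfacet
facet normal 0.246 -0.254 -0.935
outer loop
vertex -2.626 1.882 -1.284
vertex -2.896 0.78 -1.056
vertex -3.703 1.502 -1.464
endloop
endfacet
facet normal 0.421 0.783 -0.458
outer loop
vertex -2.614 2.461 -0.283
vertex -2.626 1.882 -1.284
vertex -3.528 2.541 -0.986
endloop
endfacet
facet normal 0.266 0.682 0.681
outer loop
vertex -2.877 1.718 0.564
vertex -2.614 2.461 -0.283
vertex -3.684 2.44 0.156
endloop
endfacet
facet normal 0.516 0.242 -0.821
outer loop
vertex 4.746 -1.861 -0.574
vertex 3.941 -1.213 -0.889
vertex 4.738 -0.824 -0.273
endloop
endfacet
facet normal 0.485 -0.240 0.841
outer loop
vertex 4.746 -1.861 -0.574
vertex 4.738 -0.824 -0.273
vertex 3.099 -1.607 0.449
endloop
endfacet
facet normal 0.517 0.241 -0.821
outer loop
vertex 4.738 -0.824 -0.273
vertex 3.941 -1.213 -0.889
vertex 3.934 -0.176 -0.589
endloop
endfacet
facet normal 0.109 0.541 0.834
outer loop
vertex 4.738 -0.824 -0.273
vertex 3.934 -0.176 -0.589
vertex 3.099 -1.607 0.449
endloop
endfacet
facet normal 0.516 0.241 -0.822
outer loop
vertex 3.934 -0.176 -0.589
vertex 3.941 -1.213 -0.889
vertex 3.136 -0.565 -1.204
endloop
endfacet
facet normal -0.633 0.661 0.403
outer loop
vertex 3.934 -0.176 -0.589
vertex 3.136 -0.565 -1.204
vertex 3.099 -1.607 0.449
endloop
endfacet
facet normal 0.516 0.242 -0.821
outer loop
vertex 3.136 -0.565 -1.204
vertex 3.941 -1.213 -0.889
vertex 3.144 -1.602 -1.505
endloop
endfacet
facet normal -1.000 -0.001 -0.023
outer loop
vertex 3.136 -0.565 -1.204
vertex 3.144 -1.602 -1.505
vertex 3.099 -1.607 0.449
endloop
endfacet
facet normal 0.517 0.242 -0.821
outer loop
vertex 3.144 -1.602 -1.505
vertex 3.941 -1.213 -0.889
vertex 3.948 -2.25 -1.19
endloop
endfacet
facet normal -0.624 -0.782 -0.016
outer loop
vertex 3.144 -1.602 -1.505
vertex 3.948 -2.25 -1.19
vertex 3.099 -1.607 0.449
endloop
endfacet
facet normal 0.516 0.242 -0.822
outer loop
vertex 3.948 -2.25 -1.19
vertex 3.941 -1.213 -0.889
vertex 4.746 -1.861 -0.574
endloop
endfacet
facet normal 0.119 -0.902 0.415
outer loop
vertex 3.948 -2.25 -1.19
vertex 4.746 -1.861 -0.574
vertex 3.099 -1.607 0.449
endloop
endfacet

endsolid


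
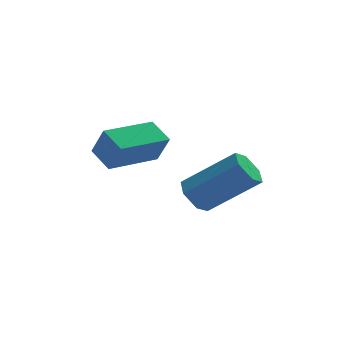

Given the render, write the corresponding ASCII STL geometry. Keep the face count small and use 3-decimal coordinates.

solid 
facet normal -0.767 0.155 -0.622
outer loop
vertex 3.113 -2.861 -3.462
vertex 2.77 -3.246 -3.135
vertex 2.778 -2.652 -2.997
endloop
endfacet
facet normal 0.332 0.927 -0.177
outer loop
vertex 3.113 -2.861 -3.462
vertex 2.778 -2.652 -2.997
vertex 4.533 -3.149 -2.311
endloop
endfacet
facet normal 0.332 0.927 -0.177
outer loop
vertex 4.533 -3.149 -2.311
vertex 2.778 -2.652 -2.997
vertex 4.198 -2.94 -1.846
endloop
endfacet
facet normal 0.767 -0.156 0.623
outer loop
vertex 4.533 -3.149 -2.311
vertex 4.198 -2.94 -1.846
vertex 4.19 -3.534 -1.985
endloop
endfacet
facet normal -0.768 0.155 -0.621
outer loop
vertex 2.778 -2.652 -2.997
vertex 2.77 -3.246 -3.135
vertex 2.436 -3.037 -2.67
endloop
endfacet
facet normal -0.309 0.760 0.572
outer loop
vertex 2.778 -2.652 -2.997
vertex 2.436 -3.037 -2.67
vertex 4.198 -2.94 -1.846
endloop
endfacet
facet normal -0.309 0.760 0.572
outer loop
vertex 4.198 -2.94 -1.846
vertex 2.436 -3.037 -2.67
vertex 3.855 -3.325 -1.52
endloop
endfacet
facet normal 0.767 -0.156 0.623
outer loop
vertex 4.198 -2.94 -1.846
vertex 3.855 -3.325 -1.52
vertex 4.19 -3.534 -1.985
endloop
endfacet
facet normal -0.767 0.157 -0.622
outer loop
vertex 2.436 -3.037 -2.67
vertex 2.77 -3.246 -3.135
vertex 2.427 -3.631 -2.809
endloop
endfacet
facet normal -0.641 -0.166 0.749
outer loop
vertex 2.436 -3.037 -2.67
vertex 2.427 -3.631 -2.809
vertex 3.855 -3.325 -1.52
endloop
endfacet
facet normal -0.641 -0.165 0.749
outer loop
vertex 3.855 -3.325 -1.52
vertex 2.427 -3.631 -2.809
vertex 3.847 -3.919 -1.658
endloop
endfacet
facet normal 0.767 -0.155 0.622
outer loop
vertex 3.855 -3.325 -1.52
vertex 3.847 -3.919 -1.658
vertex 4.19 -3.534 -1.985
endloop
endfacet
facet normal -0.767 0.156 -0.623
outer loop
vertex 2.427 -3.631 -2.809
vertex 2.77 -3.246 -3.135
vertex 2.762 -3.84 -3.274
endloop
endfacet
facet normal -0.332 -0.927 0.177
outer loop
vertex 2.427 -3.631 -2.809
vertex 2.762 -3.84 -3.274
vertex 3.847 -3.919 -1.658
endloop
endfacet
facet normal -0.332 -0.927 0.177
outer loop
vertex 3.847 -3.919 -1.658
vertex 2.762 -3.84 -3.274
vertex 4.182 -4.128 -2.123
endloop
endfacet
facet normal 0.767 -0.155 0.622
outer loop
vertex 3.847 -3.919 -1.658
vertex 4.182 -4.128 -2.123
vertex 4.19 -3.534 -1.985
endloop
endfacet
facet normal -0.767 0.156 -0.623
outer loop
vertex 2.762 -3.84 -3.274
vertex 2.77 -3.246 -3.135
vertex 3.105 -3.455 -3.6
endloop
endfacet
facet normal 0.309 -0.760 -0.572
outer loop
vertex 2.762 -3.84 -3.274
vertex 3.105 -3.455 -3.6
vertex 4.182 -4.128 -2.123
endloop
endfacet
facet normal 0.309 -0.760 -0.572
outer loop
vertex 4.182 -4.128 -2.123
vertex 3.105 -3.455 -3.6
vertex 4.524 -3.743 -2.45
endloop
endfacet
facet normal 0.768 -0.155 0.621
outer loop
vertex 4.182 -4.128 -2.123
vertex 4.524 -3.743 -2.45
vertex 4.19 -3.534 -1.985
endloop
endfacet
facet normal -0.767 0.155 -0.622
outer loop
vertex 3.105 -3.455 -3.6
vertex 2.77 -3.246 -3.135
vertex 3.113 -2.861 -3.462
endloop
endfacet
facet normal 0.641 0.165 -0.749
outer loop
vertex 3.105 -3.455 -3.6
vertex 3.113 -2.861 -3.462
vertex 4.524 -3.743 -2.45
endloop
endfacet
facet normal 0.641 0.166 -0.749
outer loop
vertex 4.524 -3.743 -2.45
vertex 3.113 -2.861 -3.462
vertex 4.533 -3.149 -2.311
endloop
endfacet
facet normal 0.767 -0.157 0.622
outer loop
vertex 4.524 -3.743 -2.45
vertex 4.533 -3.149 -2.311
vertex 4.19 -3.534 -1.985
endloop
endfacet
facet normal -0.838 -0.539 0.082
outer loop
vertex 0.762 -3.921 -0.915
vertex 0.371 -3.256 -0.535
vertex 0.466 -3.594 -1.79
endloop
endfacet
facet normal 0.454 -0.773 -0.443
outer loop
vertex 1.849 -2.704 -1.925
vertex 0.762 -3.921 -0.915
vertex 0.466 -3.594 -1.79
endloop
endfacet
facet normal -0.838 -0.539 0.082
outer loop
vertex 0.466 -3.594 -1.79
vertex 0.371 -3.256 -0.535
vertex 0.075 -2.929 -1.41
endloop
endfacet
facet normal -0.302 0.333 -0.893
outer loop
vertex 0.075 -2.929 -1.41
vertex 1.849 -2.704 -1.925
vertex 0.466 -3.594 -1.79
endloop
endfacet
facet normal 0.302 -0.333 0.893
outer loop
vertex 0.762 -3.921 -0.915
vertex 1.754 -2.366 -0.67
vertex 0.371 -3.256 -0.535
endloop
endfacet
facet normal 0.454 -0.773 -0.443
outer loop
vertex 2.145 -3.031 -1.05
vertex 0.762 -3.921 -0.915
vertex 1.849 -2.704 -1.925
endloop
endfacet
facet normal 0.302 -0.333 0.893
outer loop
vertex 2.145 -3.031 -1.05
vertex 1.754 -2.366 -0.67
vertex 0.762 -3.921 -0.915
endloop
endfacet
facet normal -0.454 0.773 0.443
outer loop
vertex 0.371 -3.256 -0.535
vertex 1.754 -2.366 -0.67
vertex 0.075 -2.929 -1.41
endloop
endfacet
facet normal -0.302 0.333 -0.893
outer loop
vertex 1.458 -2.039 -1.545
vertex 1.849 -2.704 -1.925
vertex 0.075 -2.929 -1.41
endloop
endfacet
facet normal -0.454 0.773 0.443
outer loop
vertex 0.075 -2.929 -1.41
vertex 1.754 -2.366 -0.67
vertex 1.458 -2.039 -1.545
endloop
endfacet
facet normal 0.838 0.539 -0.082
outer loop
vertex 1.458 -2.039 -1.545
vertex 2.145 -3.031 -1.05
vertex 1.849 -2.704 -1.925
endloop
endfacet
facet normal 0.838 0.539 -0.082
outer loop
vertex 1.754 -2.366 -0.67
vertex 2.145 -3.031 -1.05
vertex 1.458 -2.039 -1.545
endloop
endfacet

endsolid


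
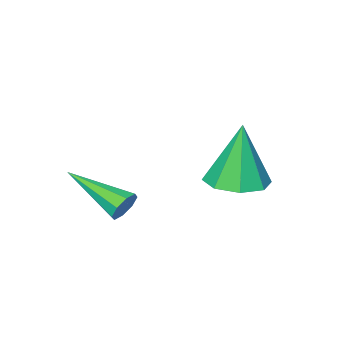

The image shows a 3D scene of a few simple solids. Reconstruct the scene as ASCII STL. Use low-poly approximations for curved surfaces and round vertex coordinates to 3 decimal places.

solid 
facet normal -0.305 0.884 -0.355
outer loop
vertex 1.753 1.553 1.714
vertex 1.462 1.628 2.151
vertex 1.959 1.742 2.008
endloop
endfacet
facet normal 0.855 -0.168 -0.491
outer loop
vertex 1.753 1.553 1.714
vertex 1.959 1.742 2.008
vertex 2.078 -0.168 2.869
endloop
endfacet
facet normal -0.304 0.885 -0.352
outer loop
vertex 1.959 1.742 2.008
vertex 1.462 1.628 2.151
vertex 1.874 1.863 2.386
endloop
endfacet
facet normal 0.975 0.139 0.175
outer loop
vertex 1.959 1.742 2.008
vertex 1.874 1.863 2.386
vertex 2.078 -0.168 2.869
endloop
endfacet
facet normal -0.303 0.885 -0.353
outer loop
vertex 1.874 1.863 2.386
vertex 1.462 1.628 2.151
vertex 1.548 1.847 2.626
endloop
endfacet
facet normal 0.567 0.244 0.787
outer loop
vertex 1.874 1.863 2.386
vertex 1.548 1.847 2.626
vertex 2.078 -0.168 2.869
endloop
endfacet
facet normal -0.303 0.885 -0.353
outer loop
vertex 1.548 1.847 2.626
vertex 1.462 1.628 2.151
vertex 1.171 1.703 2.588
endloop
endfacet
facet normal -0.132 0.084 0.988
outer loop
vertex 1.548 1.847 2.626
vertex 1.171 1.703 2.588
vertex 2.078 -0.168 2.869
endloop
endfacet
facet normal -0.304 0.884 -0.354
outer loop
vertex 1.171 1.703 2.588
vertex 1.462 1.628 2.151
vertex 0.964 1.514 2.294
endloop
endfacet
facet normal -0.711 -0.246 0.659
outer loop
vertex 1.171 1.703 2.588
vertex 0.964 1.514 2.294
vertex 2.078 -0.168 2.869
endloop
endfacet
facet normal -0.304 0.884 -0.354
outer loop
vertex 0.964 1.514 2.294
vertex 1.462 1.628 2.151
vertex 1.049 1.392 1.916
endloop
endfacet
facet normal -0.832 -0.554 -0.008
outer loop
vertex 0.964 1.514 2.294
vertex 1.049 1.392 1.916
vertex 2.078 -0.168 2.869
endloop
endfacet
facet normal -0.305 0.885 -0.353
outer loop
vertex 1.049 1.392 1.916
vertex 1.462 1.628 2.151
vertex 1.376 1.409 1.676
endloop
endfacet
facet normal -0.423 -0.659 -0.622
outer loop
vertex 1.049 1.392 1.916
vertex 1.376 1.409 1.676
vertex 2.078 -0.168 2.869
endloop
endfacet
facet normal -0.303 0.885 -0.353
outer loop
vertex 1.376 1.409 1.676
vertex 1.462 1.628 2.151
vertex 1.753 1.553 1.714
endloop
endfacet
facet normal 0.274 -0.500 -0.822
outer loop
vertex 1.376 1.409 1.676
vertex 1.753 1.553 1.714
vertex 2.078 -0.168 2.869
endloop
endfacet
facet normal 0.121 0.044 -0.992
outer loop
vertex -0.992 3.463 2.693
vertex -1.514 2.676 2.594
vertex -1.7 3.608 2.613
endloop
endfacet
facet normal 0.130 0.884 0.449
outer loop
vertex -0.992 3.463 2.693
vertex -1.7 3.608 2.613
vertex -1.766 2.584 4.646
endloop
endfacet
facet normal 0.122 0.045 -0.991
outer loop
vertex -1.7 3.608 2.613
vertex -1.514 2.676 2.594
vertex -2.299 3.206 2.521
endloop
endfacet
facet normal -0.558 0.749 0.359
outer loop
vertex -1.7 3.608 2.613
vertex -2.299 3.206 2.521
vertex -1.766 2.584 4.646
endloop
endfacet
facet normal 0.122 0.044 -0.992
outer loop
vertex -2.299 3.206 2.521
vertex -1.514 2.676 2.594
vertex -2.438 2.494 2.472
endloop
endfacet
facet normal -0.944 0.165 0.285
outer loop
vertex -2.299 3.206 2.521
vertex -2.438 2.494 2.472
vertex -1.766 2.584 4.646
endloop
endfacet
facet normal 0.122 0.045 -0.992
outer loop
vertex -2.438 2.494 2.472
vertex -1.514 2.676 2.594
vertex -2.036 1.889 2.494
endloop
endfacet
facet normal -0.806 -0.526 0.271
outer loop
vertex -2.438 2.494 2.472
vertex -2.036 1.889 2.494
vertex -1.766 2.584 4.646
endloop
endfacet
facet normal 0.123 0.045 -0.991
outer loop
vertex -2.036 1.889 2.494
vertex -1.514 2.676 2.594
vertex -1.328 1.745 2.575
endloop
endfacet
facet normal -0.224 -0.919 0.325
outer loop
vertex -2.036 1.889 2.494
vertex -1.328 1.745 2.575
vertex -1.766 2.584 4.646
endloop
endfacet
facet normal 0.121 0.044 -0.992
outer loop
vertex -1.328 1.745 2.575
vertex -1.514 2.676 2.594
vertex -0.729 2.146 2.666
endloop
endfacet
facet normal 0.462 -0.784 0.415
outer loop
vertex -1.328 1.745 2.575
vertex -0.729 2.146 2.666
vertex -1.766 2.584 4.646
endloop
endfacet
facet normal 0.122 0.046 -0.992
outer loop
vertex -0.729 2.146 2.666
vertex -1.514 2.676 2.594
vertex -0.589 2.858 2.716
endloop
endfacet
facet normal 0.849 -0.201 0.489
outer loop
vertex -0.729 2.146 2.666
vertex -0.589 2.858 2.716
vertex -1.766 2.584 4.646
endloop
endfacet
facet normal 0.122 0.044 -0.992
outer loop
vertex -0.589 2.858 2.716
vertex -1.514 2.676 2.594
vertex -0.992 3.463 2.693
endloop
endfacet
facet normal 0.710 0.492 0.503
outer loop
vertex -0.589 2.858 2.716
vertex -0.992 3.463 2.693
vertex -1.766 2.584 4.646
endloop
endfacet

endsolid
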